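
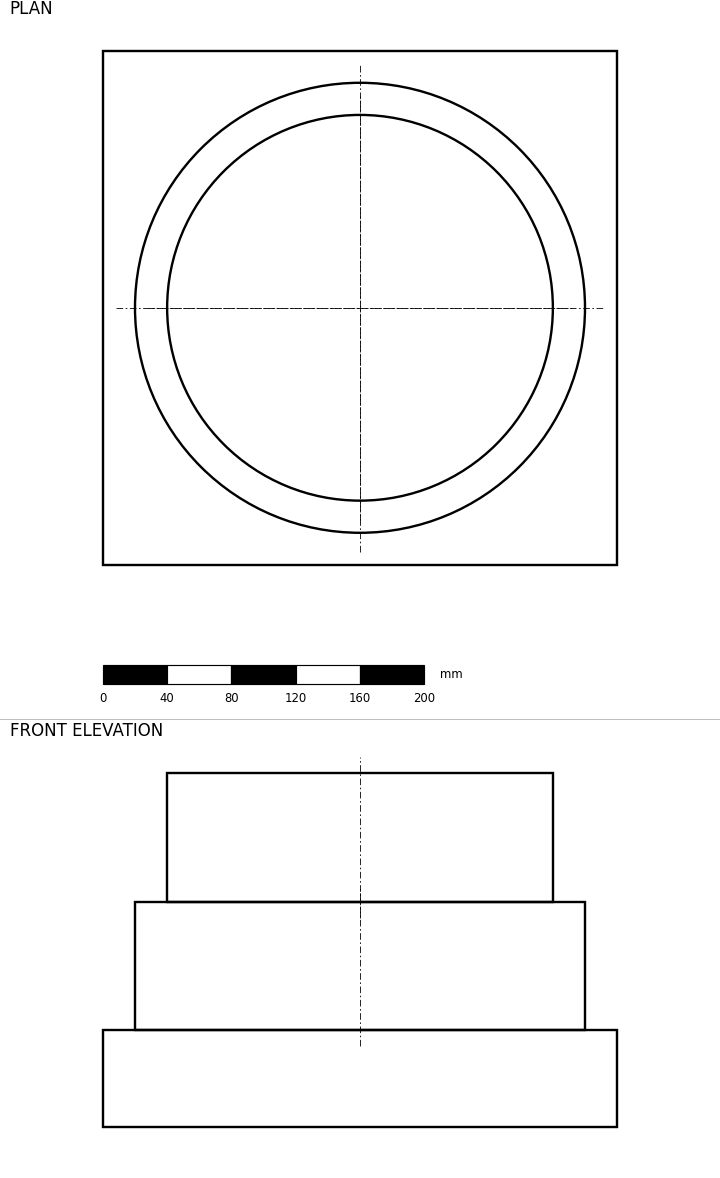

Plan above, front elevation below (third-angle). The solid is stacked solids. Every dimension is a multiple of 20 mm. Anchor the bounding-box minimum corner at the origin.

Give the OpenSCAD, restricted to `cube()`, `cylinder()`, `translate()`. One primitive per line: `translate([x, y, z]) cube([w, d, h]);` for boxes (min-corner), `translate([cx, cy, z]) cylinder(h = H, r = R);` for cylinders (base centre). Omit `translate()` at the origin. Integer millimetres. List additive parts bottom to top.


cube([320, 320, 60]);
translate([160, 160, 60]) cylinder(h = 80, r = 140);
translate([160, 160, 140]) cylinder(h = 80, r = 120);


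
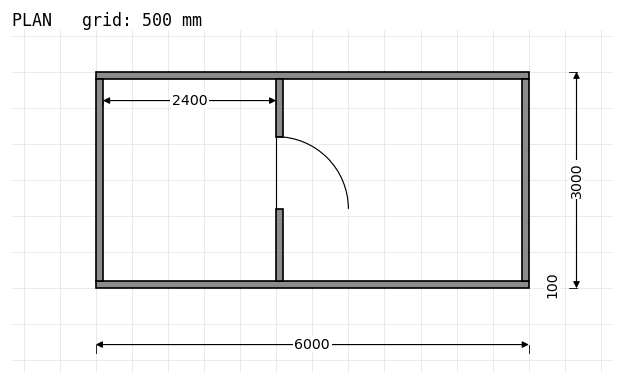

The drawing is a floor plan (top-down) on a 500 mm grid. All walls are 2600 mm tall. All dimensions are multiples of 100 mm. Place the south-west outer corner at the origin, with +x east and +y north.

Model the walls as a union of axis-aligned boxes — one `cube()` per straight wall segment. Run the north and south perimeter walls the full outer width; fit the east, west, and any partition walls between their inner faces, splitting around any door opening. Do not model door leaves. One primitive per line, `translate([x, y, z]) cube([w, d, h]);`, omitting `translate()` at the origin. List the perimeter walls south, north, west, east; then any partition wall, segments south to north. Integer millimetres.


cube([6000, 100, 2600]);
translate([0, 2900, 0]) cube([6000, 100, 2600]);
translate([0, 100, 0]) cube([100, 2800, 2600]);
translate([5900, 100, 0]) cube([100, 2800, 2600]);
translate([2500, 100, 0]) cube([100, 1000, 2600]);
translate([2500, 2100, 0]) cube([100, 800, 2600]);


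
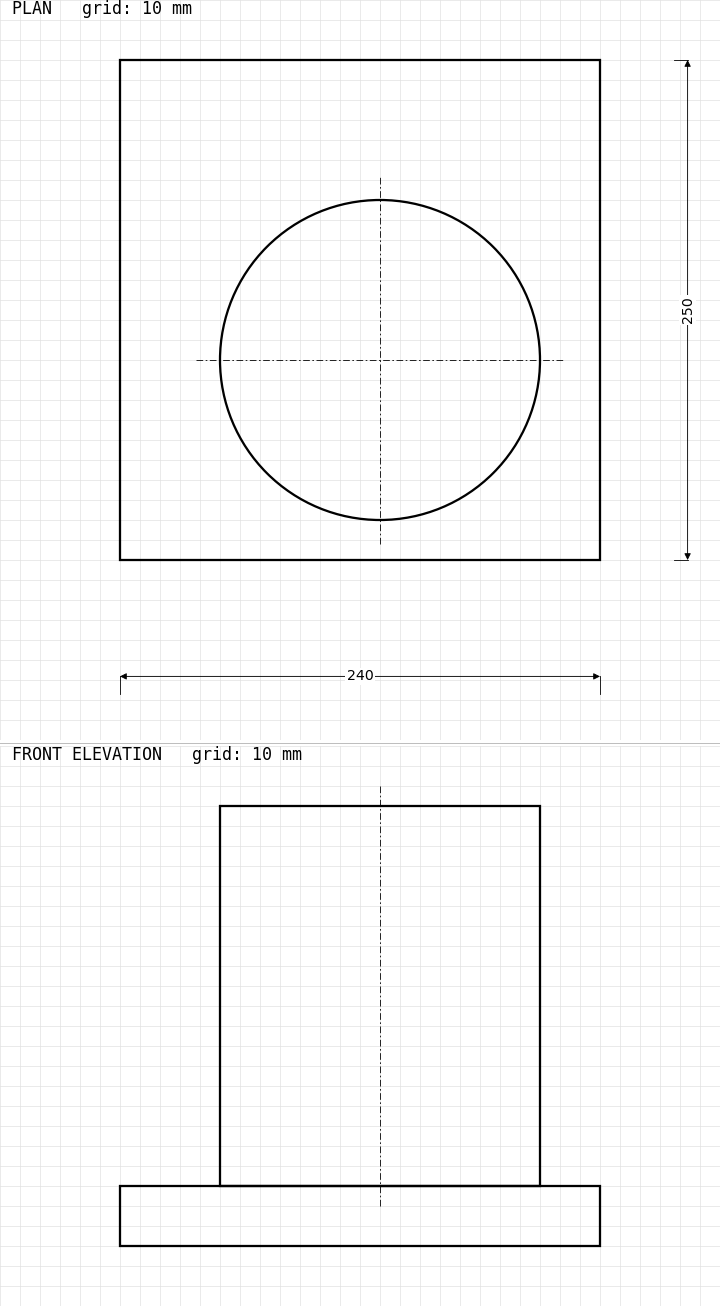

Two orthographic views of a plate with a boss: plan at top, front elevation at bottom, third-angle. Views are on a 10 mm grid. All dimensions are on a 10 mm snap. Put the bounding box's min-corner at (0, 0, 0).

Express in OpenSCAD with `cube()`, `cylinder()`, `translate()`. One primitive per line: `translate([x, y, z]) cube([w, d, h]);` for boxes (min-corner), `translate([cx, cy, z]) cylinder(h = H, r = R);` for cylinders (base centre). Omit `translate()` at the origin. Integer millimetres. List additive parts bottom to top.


cube([240, 250, 30]);
translate([130, 100, 30]) cylinder(h = 190, r = 80);


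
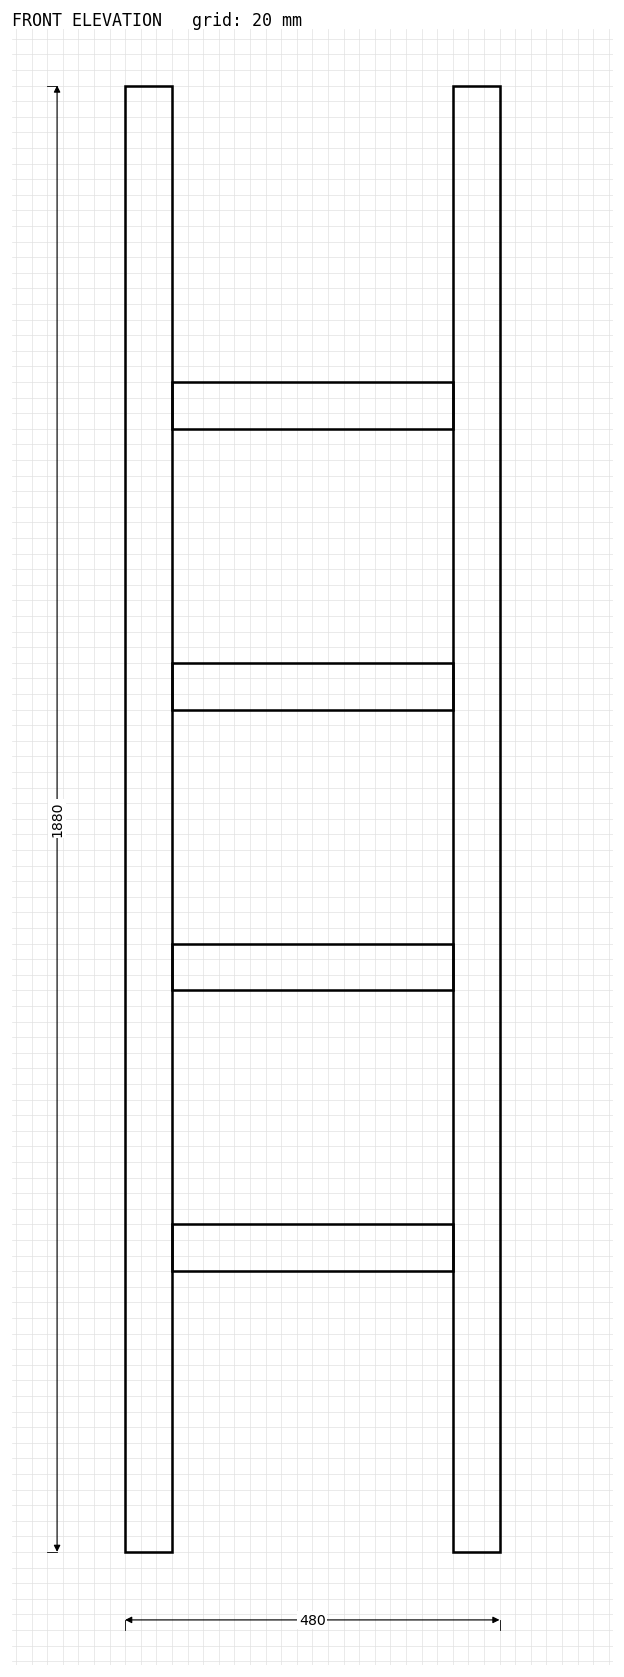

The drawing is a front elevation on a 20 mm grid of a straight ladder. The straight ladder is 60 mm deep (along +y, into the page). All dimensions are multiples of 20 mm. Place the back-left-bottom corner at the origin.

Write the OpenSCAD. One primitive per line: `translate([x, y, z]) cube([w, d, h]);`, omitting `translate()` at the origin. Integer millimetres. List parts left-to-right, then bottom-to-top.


cube([60, 60, 1880]);
translate([60, 0, 360]) cube([360, 60, 60]);
translate([60, 0, 720]) cube([360, 60, 60]);
translate([60, 0, 1080]) cube([360, 60, 60]);
translate([60, 0, 1440]) cube([360, 60, 60]);
translate([420, 0, 0]) cube([60, 60, 1880]);


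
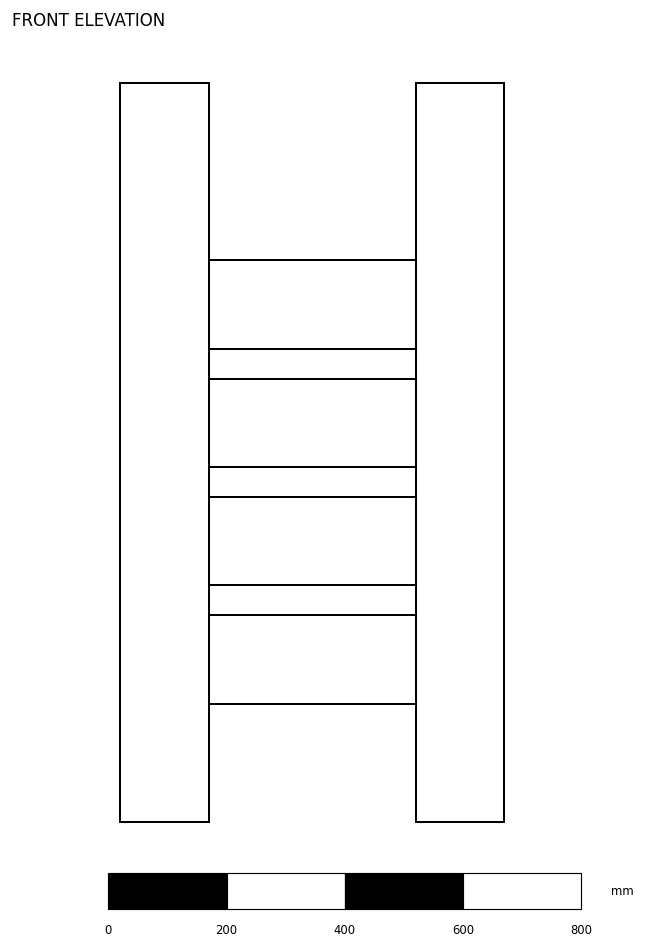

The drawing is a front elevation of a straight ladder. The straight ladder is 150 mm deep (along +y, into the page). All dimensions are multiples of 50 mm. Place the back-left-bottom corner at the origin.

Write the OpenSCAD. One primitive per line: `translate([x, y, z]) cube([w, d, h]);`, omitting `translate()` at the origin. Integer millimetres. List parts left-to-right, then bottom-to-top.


cube([150, 150, 1250]);
translate([150, 0, 200]) cube([350, 150, 150]);
translate([150, 0, 400]) cube([350, 150, 150]);
translate([150, 0, 600]) cube([350, 150, 150]);
translate([150, 0, 800]) cube([350, 150, 150]);
translate([500, 0, 0]) cube([150, 150, 1250]);


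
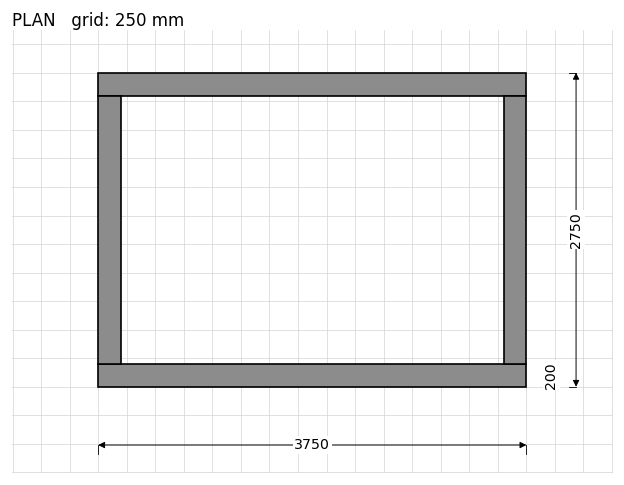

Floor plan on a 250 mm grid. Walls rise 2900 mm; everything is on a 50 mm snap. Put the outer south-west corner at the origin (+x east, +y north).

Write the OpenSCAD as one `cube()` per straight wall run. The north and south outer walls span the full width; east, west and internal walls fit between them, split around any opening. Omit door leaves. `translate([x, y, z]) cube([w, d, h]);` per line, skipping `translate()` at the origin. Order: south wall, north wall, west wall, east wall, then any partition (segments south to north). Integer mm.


cube([3750, 200, 2900]);
translate([0, 2550, 0]) cube([3750, 200, 2900]);
translate([0, 200, 0]) cube([200, 2350, 2900]);
translate([3550, 200, 0]) cube([200, 2350, 2900]);


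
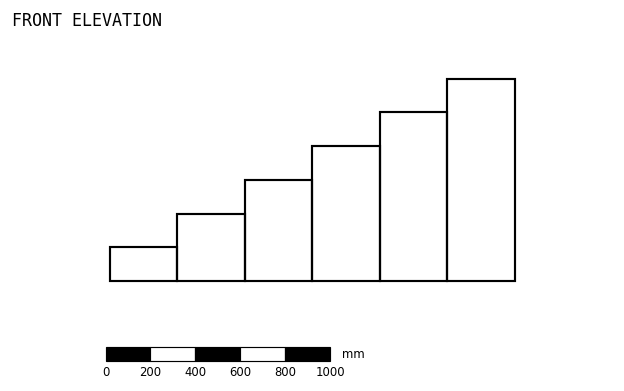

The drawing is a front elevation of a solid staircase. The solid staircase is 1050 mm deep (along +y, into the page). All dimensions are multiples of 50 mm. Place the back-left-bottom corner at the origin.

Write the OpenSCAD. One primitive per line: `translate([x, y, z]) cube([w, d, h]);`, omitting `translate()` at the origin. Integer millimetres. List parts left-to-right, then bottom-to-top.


cube([300, 1050, 150]);
translate([300, 0, 0]) cube([300, 1050, 300]);
translate([600, 0, 0]) cube([300, 1050, 450]);
translate([900, 0, 0]) cube([300, 1050, 600]);
translate([1200, 0, 0]) cube([300, 1050, 750]);
translate([1500, 0, 0]) cube([300, 1050, 900]);


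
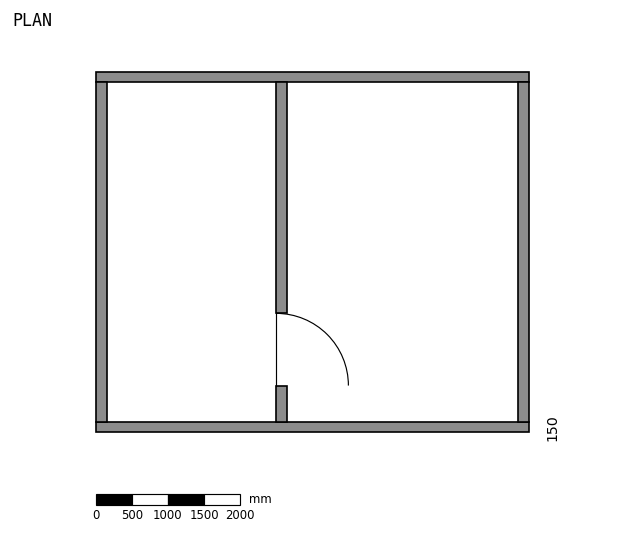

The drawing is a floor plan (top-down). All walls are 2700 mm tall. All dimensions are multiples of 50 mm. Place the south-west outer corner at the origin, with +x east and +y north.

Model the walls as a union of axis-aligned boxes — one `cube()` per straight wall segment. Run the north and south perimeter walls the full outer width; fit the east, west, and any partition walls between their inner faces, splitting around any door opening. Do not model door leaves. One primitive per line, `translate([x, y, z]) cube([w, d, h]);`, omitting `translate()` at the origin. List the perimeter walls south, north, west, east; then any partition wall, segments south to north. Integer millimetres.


cube([6000, 150, 2700]);
translate([0, 4850, 0]) cube([6000, 150, 2700]);
translate([0, 150, 0]) cube([150, 4700, 2700]);
translate([5850, 150, 0]) cube([150, 4700, 2700]);
translate([2500, 150, 0]) cube([150, 500, 2700]);
translate([2500, 1650, 0]) cube([150, 3200, 2700]);


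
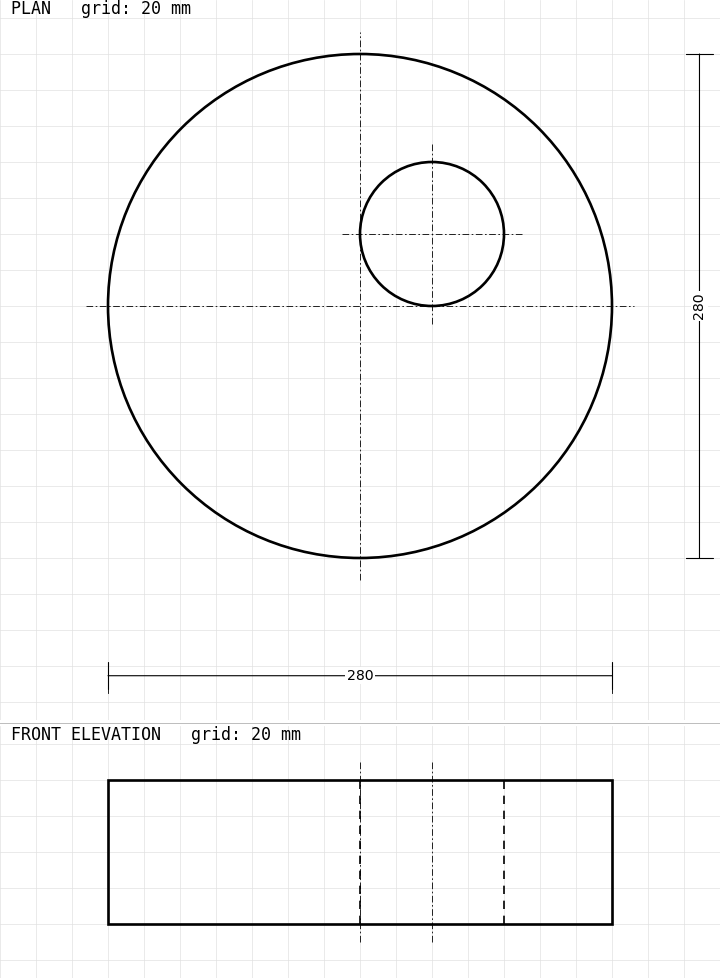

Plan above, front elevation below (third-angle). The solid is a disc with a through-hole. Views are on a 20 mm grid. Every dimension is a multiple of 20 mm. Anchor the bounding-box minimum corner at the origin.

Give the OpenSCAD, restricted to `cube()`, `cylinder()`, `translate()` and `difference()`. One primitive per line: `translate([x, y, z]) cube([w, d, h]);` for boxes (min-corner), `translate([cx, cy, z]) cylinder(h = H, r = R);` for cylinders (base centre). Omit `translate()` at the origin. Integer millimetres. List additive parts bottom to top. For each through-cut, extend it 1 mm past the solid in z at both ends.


difference() {
  translate([140, 140, 0]) cylinder(h = 80, r = 140);
  translate([180, 180, -1]) cylinder(h = 82, r = 40);
}


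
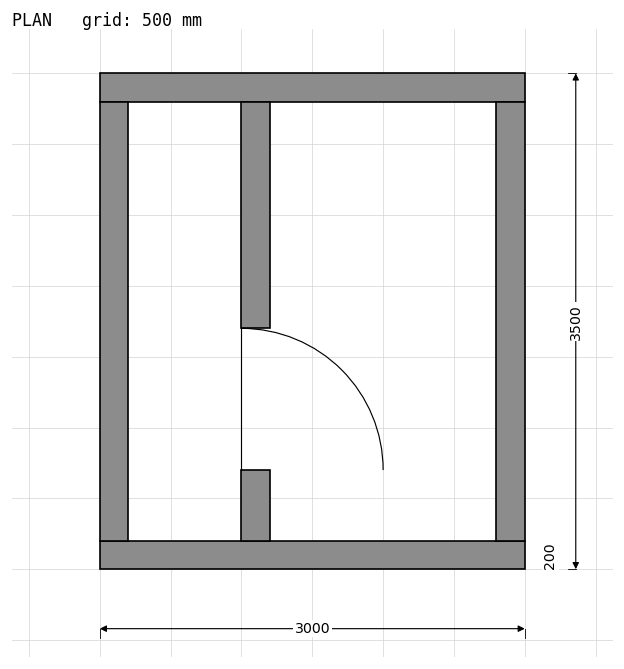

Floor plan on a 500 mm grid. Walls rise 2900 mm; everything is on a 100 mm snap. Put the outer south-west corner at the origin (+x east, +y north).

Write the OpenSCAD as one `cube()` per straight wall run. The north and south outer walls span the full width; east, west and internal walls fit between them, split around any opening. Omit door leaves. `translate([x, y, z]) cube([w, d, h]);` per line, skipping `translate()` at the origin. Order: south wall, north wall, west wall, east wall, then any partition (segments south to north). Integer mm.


cube([3000, 200, 2900]);
translate([0, 3300, 0]) cube([3000, 200, 2900]);
translate([0, 200, 0]) cube([200, 3100, 2900]);
translate([2800, 200, 0]) cube([200, 3100, 2900]);
translate([1000, 200, 0]) cube([200, 500, 2900]);
translate([1000, 1700, 0]) cube([200, 1600, 2900]);


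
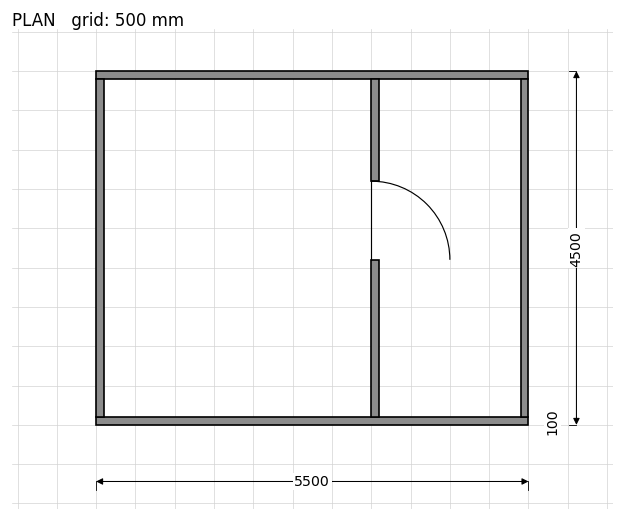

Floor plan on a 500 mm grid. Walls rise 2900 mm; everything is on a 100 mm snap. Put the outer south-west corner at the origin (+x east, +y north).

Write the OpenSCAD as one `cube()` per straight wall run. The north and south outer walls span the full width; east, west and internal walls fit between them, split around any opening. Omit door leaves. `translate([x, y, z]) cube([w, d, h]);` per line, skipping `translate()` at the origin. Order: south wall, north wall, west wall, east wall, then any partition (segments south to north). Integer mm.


cube([5500, 100, 2900]);
translate([0, 4400, 0]) cube([5500, 100, 2900]);
translate([0, 100, 0]) cube([100, 4300, 2900]);
translate([5400, 100, 0]) cube([100, 4300, 2900]);
translate([3500, 100, 0]) cube([100, 2000, 2900]);
translate([3500, 3100, 0]) cube([100, 1300, 2900]);


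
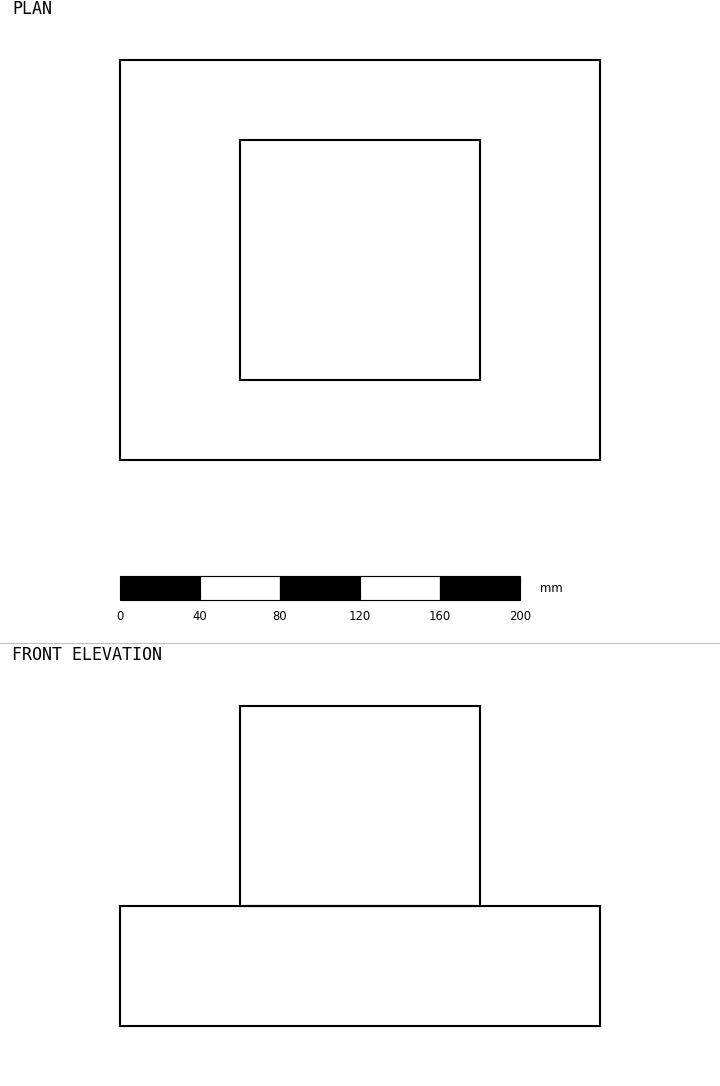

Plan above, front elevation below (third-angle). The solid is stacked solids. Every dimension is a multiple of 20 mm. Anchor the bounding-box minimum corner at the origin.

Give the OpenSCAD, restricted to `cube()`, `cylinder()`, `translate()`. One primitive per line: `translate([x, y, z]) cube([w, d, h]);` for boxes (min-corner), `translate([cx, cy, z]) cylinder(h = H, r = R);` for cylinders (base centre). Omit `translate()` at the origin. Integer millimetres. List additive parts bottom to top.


cube([240, 200, 60]);
translate([60, 40, 60]) cube([120, 120, 100]);


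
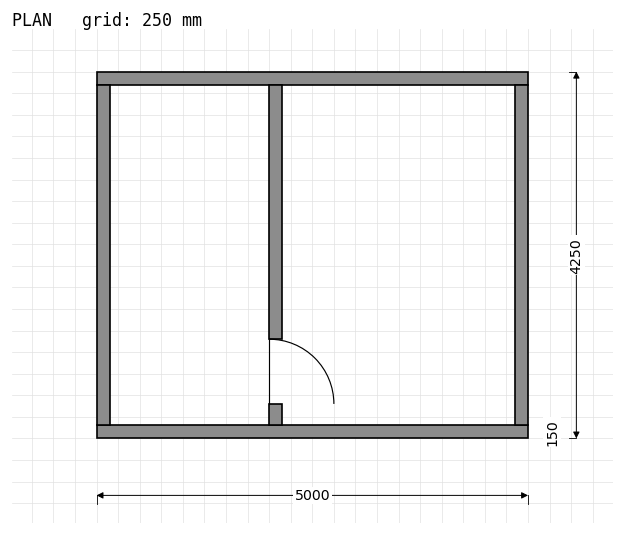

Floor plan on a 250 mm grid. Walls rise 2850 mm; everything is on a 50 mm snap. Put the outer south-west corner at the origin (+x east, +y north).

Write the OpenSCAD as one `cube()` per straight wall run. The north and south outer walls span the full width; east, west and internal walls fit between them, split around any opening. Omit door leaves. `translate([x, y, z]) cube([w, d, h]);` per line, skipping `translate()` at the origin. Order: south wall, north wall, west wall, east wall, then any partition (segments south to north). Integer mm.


cube([5000, 150, 2850]);
translate([0, 4100, 0]) cube([5000, 150, 2850]);
translate([0, 150, 0]) cube([150, 3950, 2850]);
translate([4850, 150, 0]) cube([150, 3950, 2850]);
translate([2000, 150, 0]) cube([150, 250, 2850]);
translate([2000, 1150, 0]) cube([150, 2950, 2850]);


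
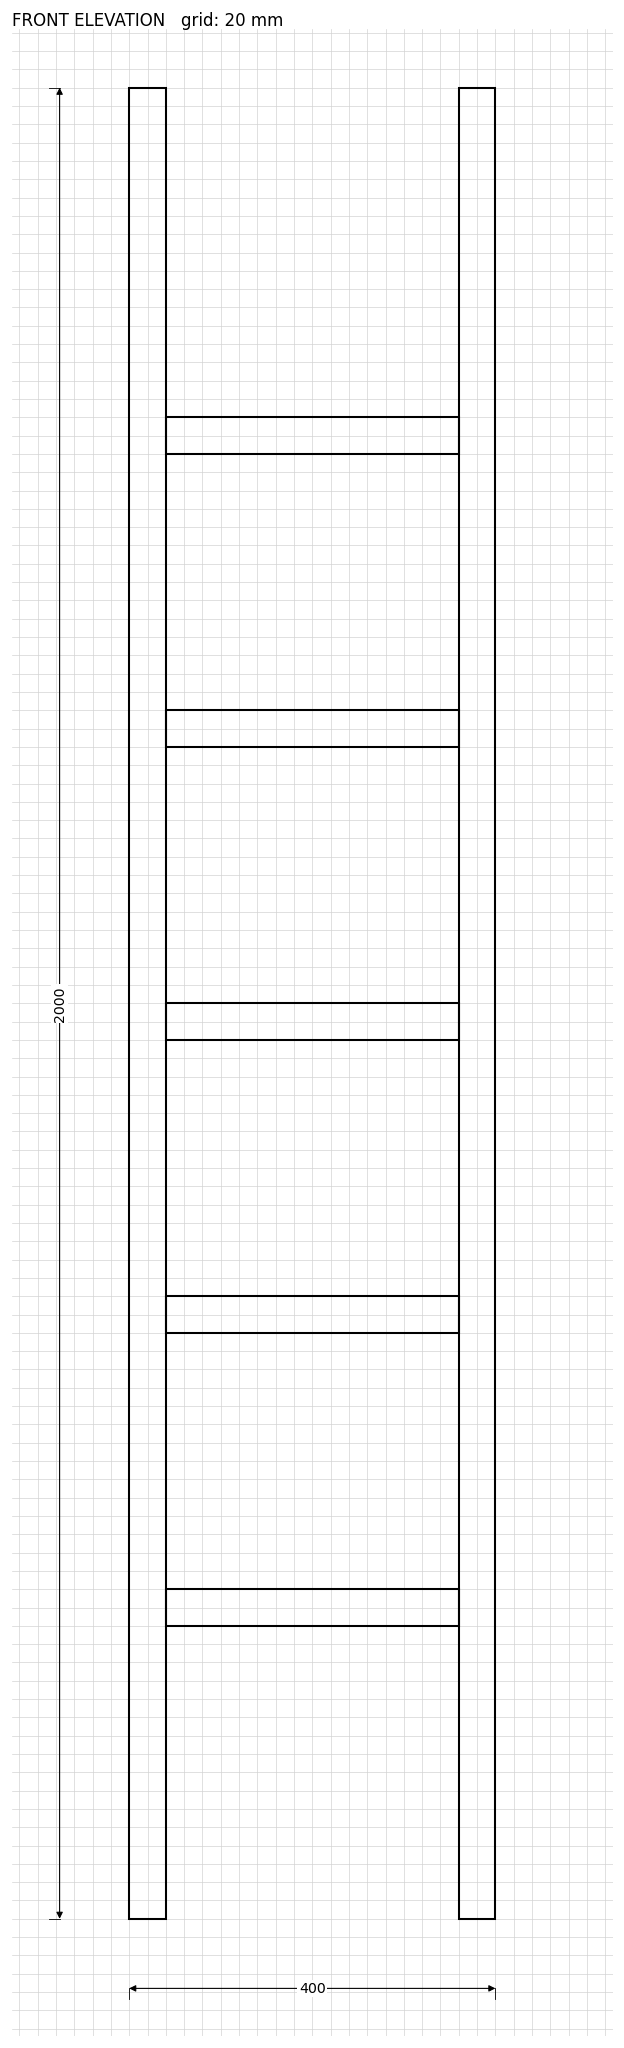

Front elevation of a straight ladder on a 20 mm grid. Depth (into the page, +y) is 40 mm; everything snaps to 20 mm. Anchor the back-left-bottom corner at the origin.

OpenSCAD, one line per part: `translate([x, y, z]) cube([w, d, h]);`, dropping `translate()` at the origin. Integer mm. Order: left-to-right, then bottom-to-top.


cube([40, 40, 2000]);
translate([40, 0, 320]) cube([320, 40, 40]);
translate([40, 0, 640]) cube([320, 40, 40]);
translate([40, 0, 960]) cube([320, 40, 40]);
translate([40, 0, 1280]) cube([320, 40, 40]);
translate([40, 0, 1600]) cube([320, 40, 40]);
translate([360, 0, 0]) cube([40, 40, 2000]);


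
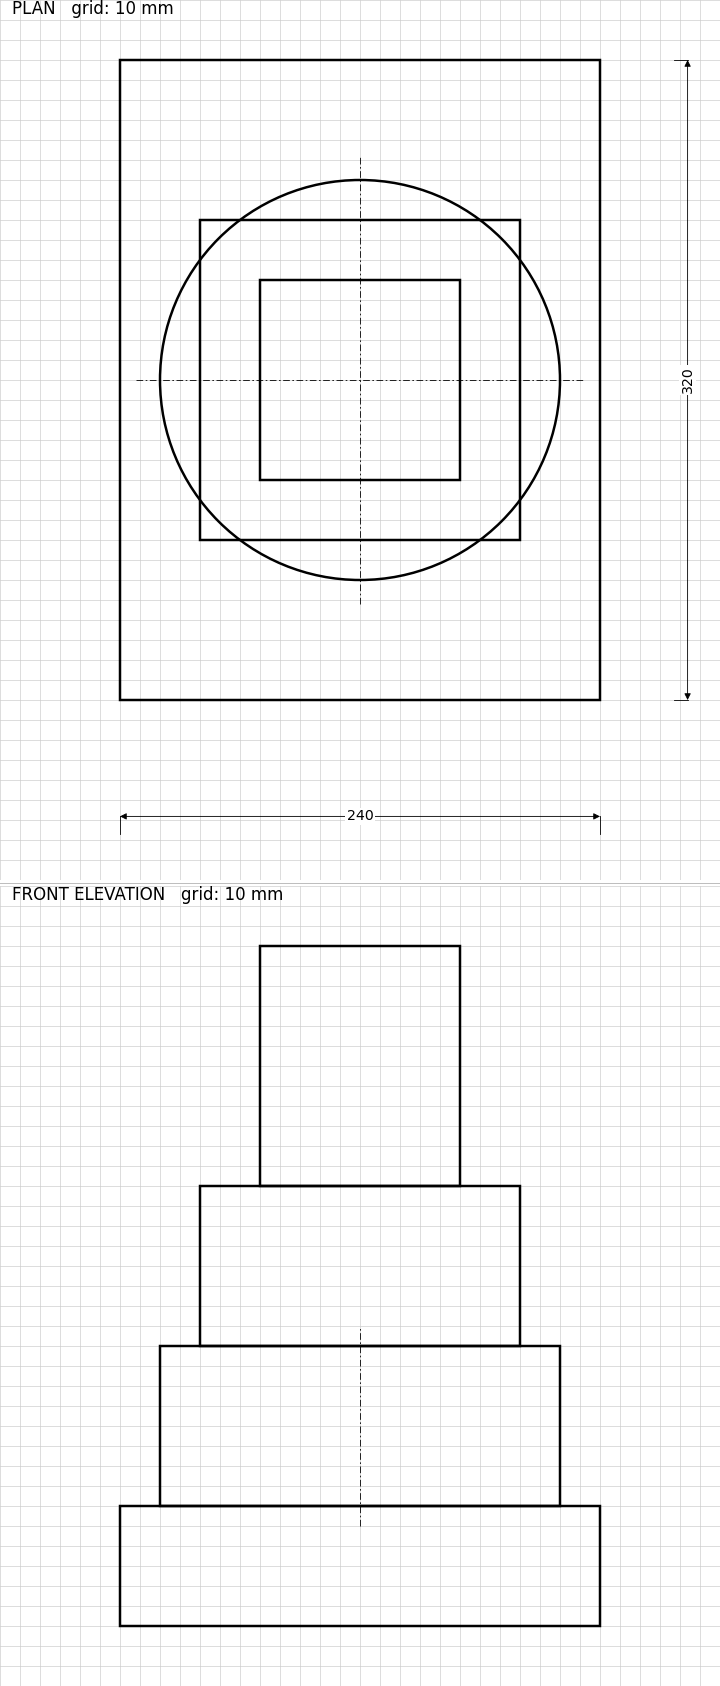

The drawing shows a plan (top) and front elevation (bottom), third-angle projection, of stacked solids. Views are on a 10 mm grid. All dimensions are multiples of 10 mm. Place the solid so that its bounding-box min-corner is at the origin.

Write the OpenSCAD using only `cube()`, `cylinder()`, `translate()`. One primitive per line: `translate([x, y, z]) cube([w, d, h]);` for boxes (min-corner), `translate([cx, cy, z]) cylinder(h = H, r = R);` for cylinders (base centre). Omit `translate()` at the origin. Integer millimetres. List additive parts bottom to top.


cube([240, 320, 60]);
translate([120, 160, 60]) cylinder(h = 80, r = 100);
translate([40, 80, 140]) cube([160, 160, 80]);
translate([70, 110, 220]) cube([100, 100, 120]);


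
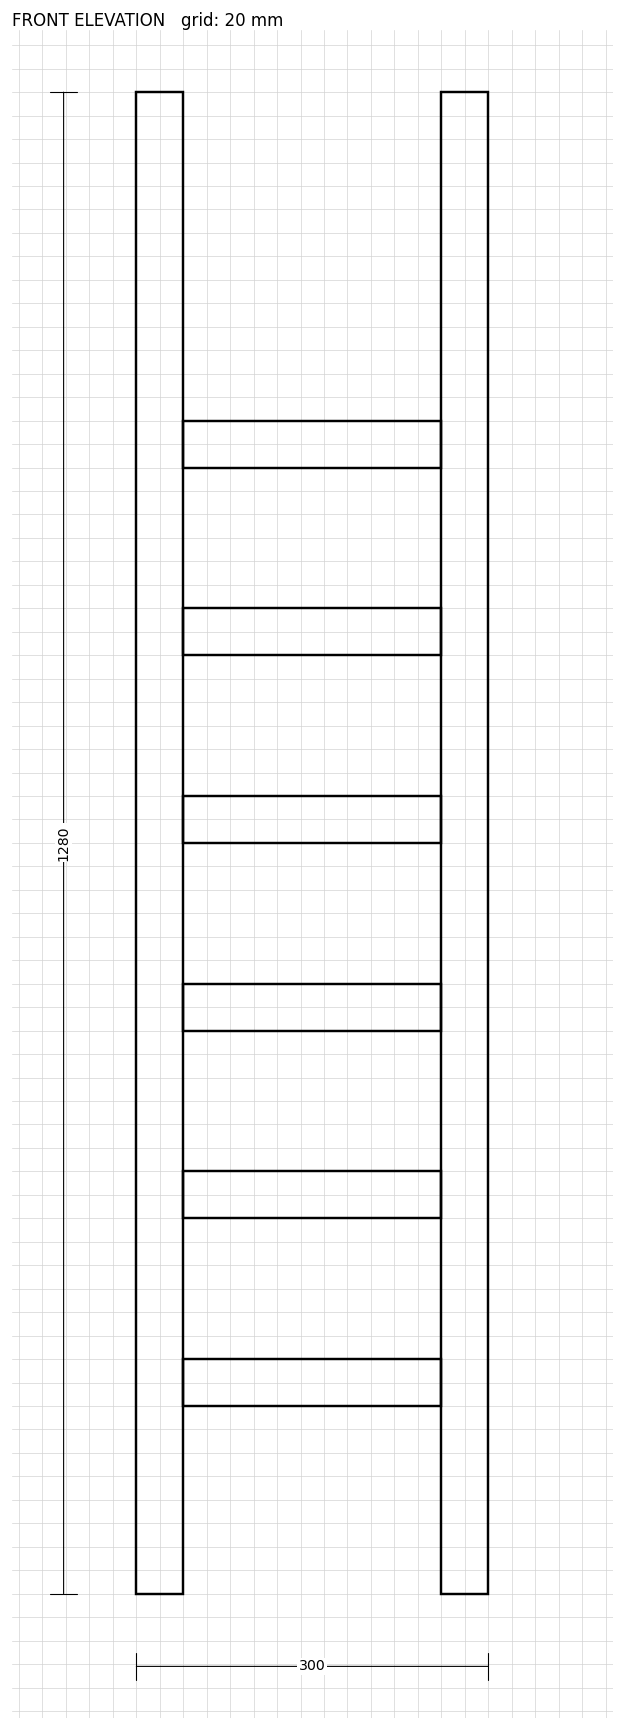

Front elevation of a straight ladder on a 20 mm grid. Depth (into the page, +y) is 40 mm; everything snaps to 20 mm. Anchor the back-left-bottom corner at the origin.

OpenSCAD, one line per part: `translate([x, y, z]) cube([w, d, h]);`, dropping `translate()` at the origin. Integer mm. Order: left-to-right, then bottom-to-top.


cube([40, 40, 1280]);
translate([40, 0, 160]) cube([220, 40, 40]);
translate([40, 0, 320]) cube([220, 40, 40]);
translate([40, 0, 480]) cube([220, 40, 40]);
translate([40, 0, 640]) cube([220, 40, 40]);
translate([40, 0, 800]) cube([220, 40, 40]);
translate([40, 0, 960]) cube([220, 40, 40]);
translate([260, 0, 0]) cube([40, 40, 1280]);


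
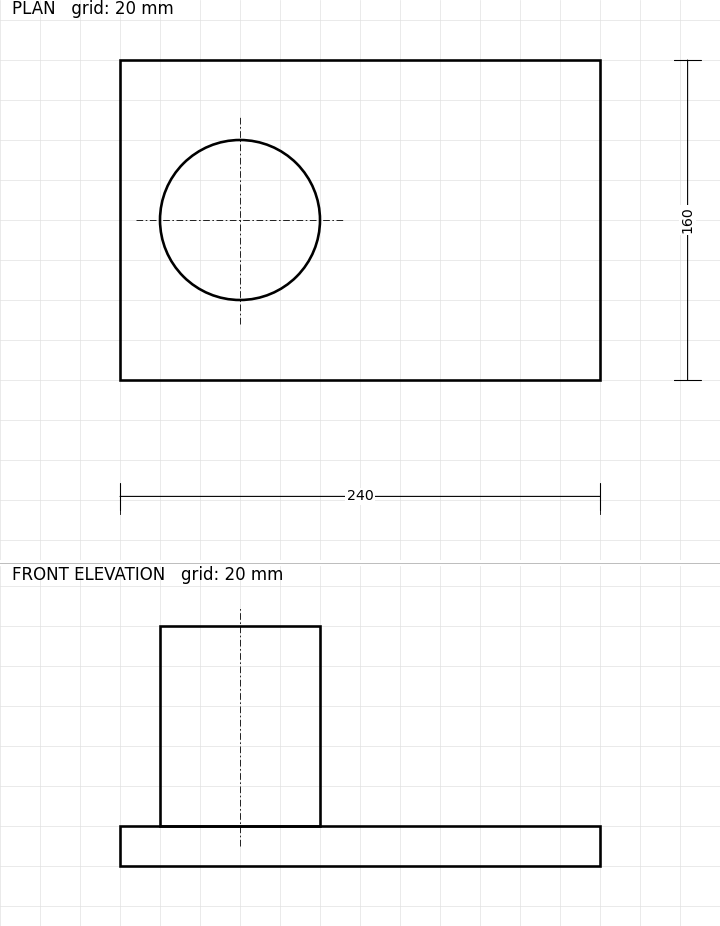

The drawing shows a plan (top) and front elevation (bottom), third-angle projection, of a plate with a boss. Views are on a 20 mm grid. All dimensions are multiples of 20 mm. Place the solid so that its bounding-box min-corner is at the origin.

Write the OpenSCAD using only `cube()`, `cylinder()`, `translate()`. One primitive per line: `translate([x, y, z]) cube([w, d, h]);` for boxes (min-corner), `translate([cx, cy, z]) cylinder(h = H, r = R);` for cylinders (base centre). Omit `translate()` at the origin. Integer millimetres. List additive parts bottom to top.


cube([240, 160, 20]);
translate([60, 80, 20]) cylinder(h = 100, r = 40);


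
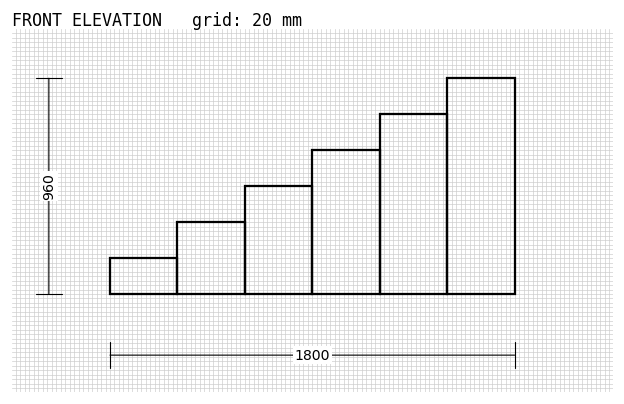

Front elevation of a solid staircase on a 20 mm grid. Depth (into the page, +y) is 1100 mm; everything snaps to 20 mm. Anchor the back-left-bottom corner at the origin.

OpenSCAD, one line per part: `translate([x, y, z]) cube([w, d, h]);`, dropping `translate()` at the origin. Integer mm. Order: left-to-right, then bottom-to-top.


cube([300, 1100, 160]);
translate([300, 0, 0]) cube([300, 1100, 320]);
translate([600, 0, 0]) cube([300, 1100, 480]);
translate([900, 0, 0]) cube([300, 1100, 640]);
translate([1200, 0, 0]) cube([300, 1100, 800]);
translate([1500, 0, 0]) cube([300, 1100, 960]);


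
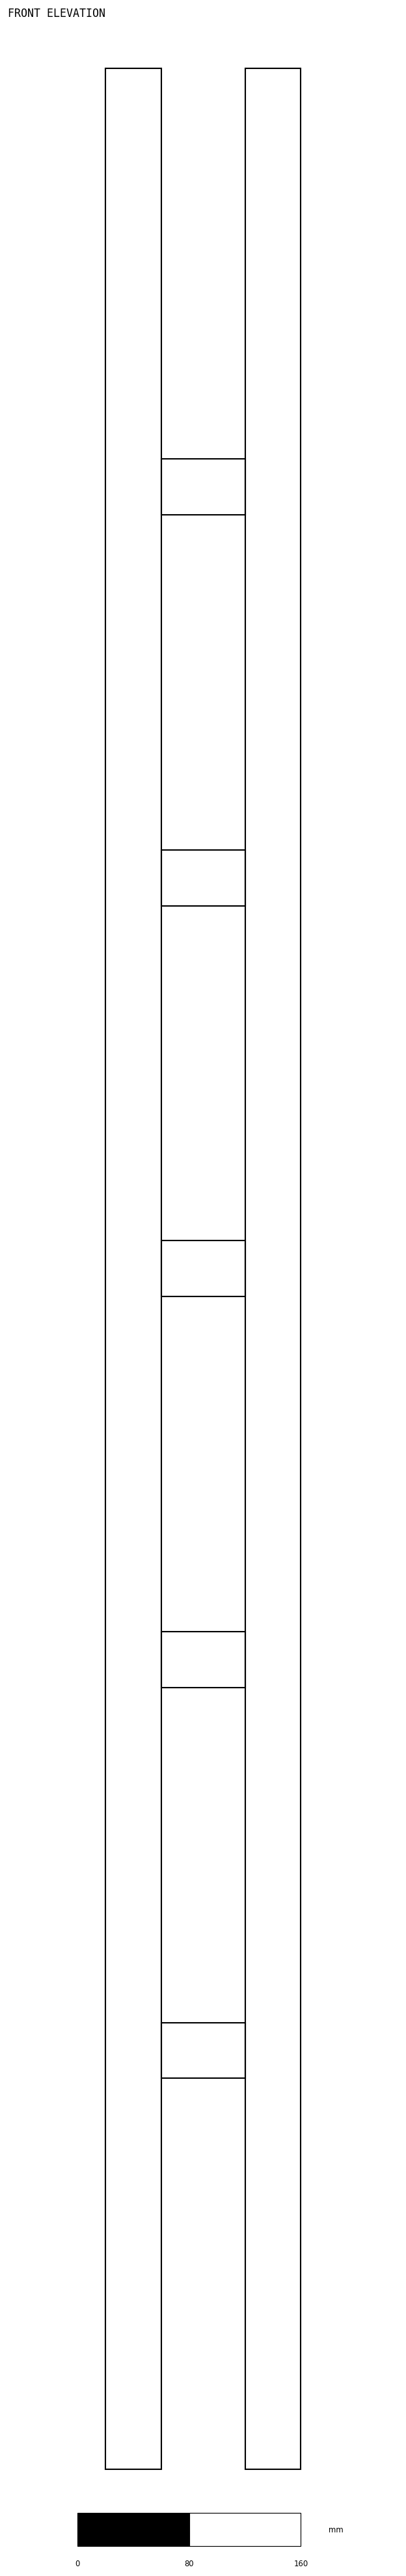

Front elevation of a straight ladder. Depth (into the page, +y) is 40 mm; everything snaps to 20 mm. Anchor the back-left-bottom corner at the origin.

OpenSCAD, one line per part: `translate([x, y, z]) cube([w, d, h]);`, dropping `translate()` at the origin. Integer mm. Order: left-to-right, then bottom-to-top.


cube([40, 40, 1720]);
translate([40, 0, 280]) cube([60, 40, 40]);
translate([40, 0, 560]) cube([60, 40, 40]);
translate([40, 0, 840]) cube([60, 40, 40]);
translate([40, 0, 1120]) cube([60, 40, 40]);
translate([40, 0, 1400]) cube([60, 40, 40]);
translate([100, 0, 0]) cube([40, 40, 1720]);


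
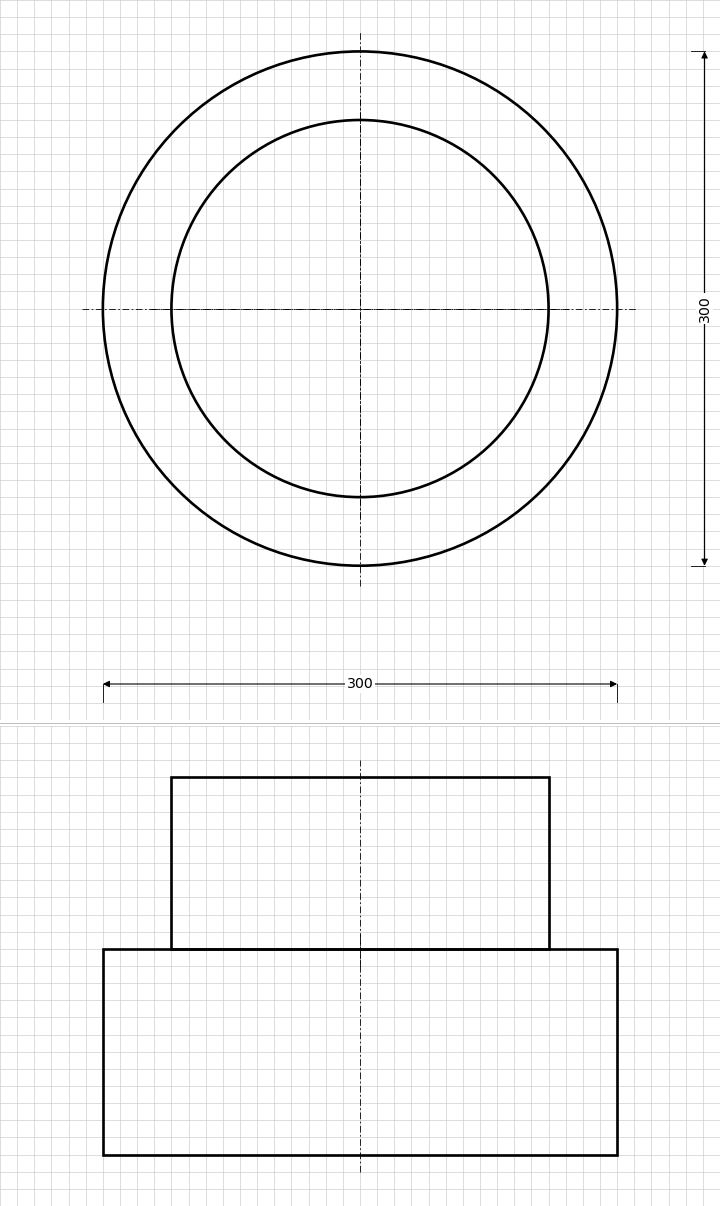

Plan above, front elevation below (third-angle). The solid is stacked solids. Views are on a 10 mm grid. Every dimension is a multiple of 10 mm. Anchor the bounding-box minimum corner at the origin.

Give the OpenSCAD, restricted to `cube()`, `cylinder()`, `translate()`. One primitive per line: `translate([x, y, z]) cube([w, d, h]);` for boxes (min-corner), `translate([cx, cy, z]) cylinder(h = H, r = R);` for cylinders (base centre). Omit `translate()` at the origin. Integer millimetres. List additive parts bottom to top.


translate([150, 150, 0]) cylinder(h = 120, r = 150);
translate([150, 150, 120]) cylinder(h = 100, r = 110);


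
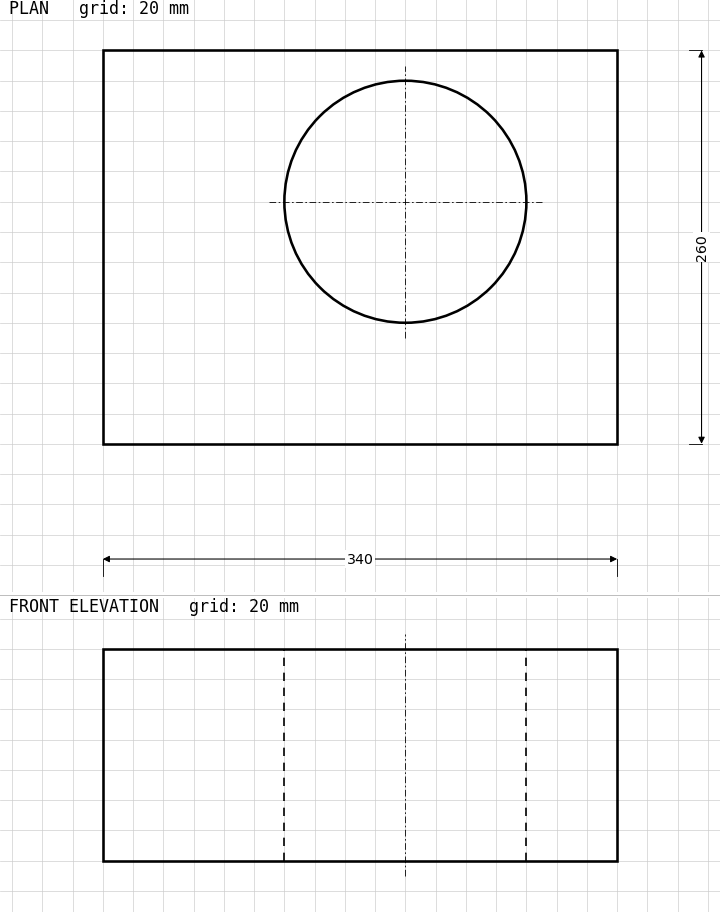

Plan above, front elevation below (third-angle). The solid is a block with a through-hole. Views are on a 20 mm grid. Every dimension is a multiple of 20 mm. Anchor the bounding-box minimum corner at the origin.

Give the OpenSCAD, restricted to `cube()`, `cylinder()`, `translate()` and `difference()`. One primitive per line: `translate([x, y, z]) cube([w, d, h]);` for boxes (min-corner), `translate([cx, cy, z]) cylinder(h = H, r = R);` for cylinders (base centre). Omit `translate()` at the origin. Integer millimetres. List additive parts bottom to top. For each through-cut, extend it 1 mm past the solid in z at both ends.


difference() {
  cube([340, 260, 140]);
  translate([200, 160, -1]) cylinder(h = 142, r = 80);
}


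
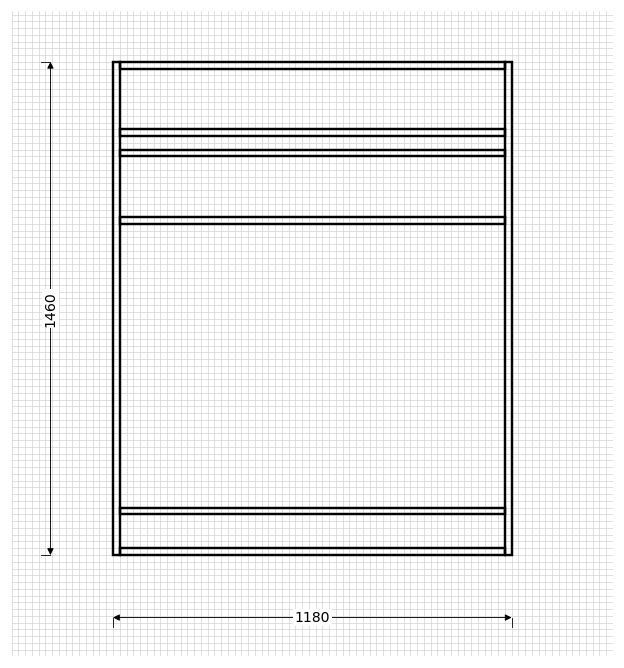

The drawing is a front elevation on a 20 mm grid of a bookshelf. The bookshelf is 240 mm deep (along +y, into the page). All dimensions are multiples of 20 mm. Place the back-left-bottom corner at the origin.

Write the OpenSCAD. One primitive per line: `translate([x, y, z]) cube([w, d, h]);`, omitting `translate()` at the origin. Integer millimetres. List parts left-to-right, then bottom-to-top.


cube([20, 240, 1460]);
translate([20, 0, 0]) cube([1140, 240, 20]);
translate([20, 0, 120]) cube([1140, 240, 20]);
translate([20, 0, 980]) cube([1140, 240, 20]);
translate([20, 0, 1180]) cube([1140, 240, 20]);
translate([20, 0, 1240]) cube([1140, 240, 20]);
translate([20, 0, 1440]) cube([1140, 240, 20]);
translate([1160, 0, 0]) cube([20, 240, 1460]);


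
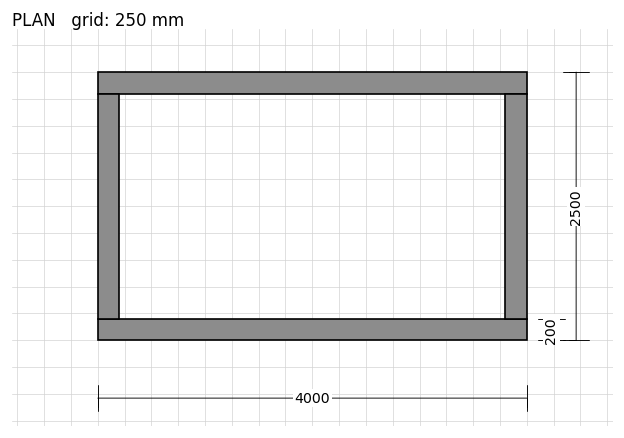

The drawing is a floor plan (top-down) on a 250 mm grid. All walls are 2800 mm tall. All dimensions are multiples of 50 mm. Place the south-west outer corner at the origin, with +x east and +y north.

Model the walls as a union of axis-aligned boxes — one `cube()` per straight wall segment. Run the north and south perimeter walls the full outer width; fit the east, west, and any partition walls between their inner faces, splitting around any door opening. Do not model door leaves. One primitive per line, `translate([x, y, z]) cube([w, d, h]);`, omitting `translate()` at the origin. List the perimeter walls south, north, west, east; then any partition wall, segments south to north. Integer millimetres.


cube([4000, 200, 2800]);
translate([0, 2300, 0]) cube([4000, 200, 2800]);
translate([0, 200, 0]) cube([200, 2100, 2800]);
translate([3800, 200, 0]) cube([200, 2100, 2800]);


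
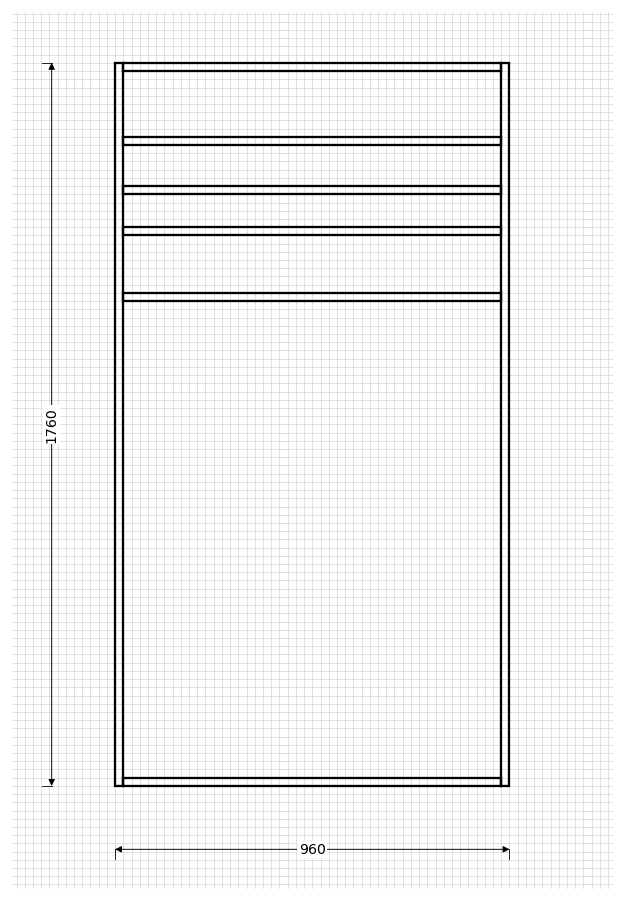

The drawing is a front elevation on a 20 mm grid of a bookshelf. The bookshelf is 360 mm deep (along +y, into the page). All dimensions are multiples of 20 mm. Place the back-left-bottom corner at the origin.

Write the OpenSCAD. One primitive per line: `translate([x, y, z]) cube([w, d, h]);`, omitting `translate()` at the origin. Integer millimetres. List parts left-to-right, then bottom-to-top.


cube([20, 360, 1760]);
translate([20, 0, 0]) cube([920, 360, 20]);
translate([20, 0, 1180]) cube([920, 360, 20]);
translate([20, 0, 1340]) cube([920, 360, 20]);
translate([20, 0, 1440]) cube([920, 360, 20]);
translate([20, 0, 1560]) cube([920, 360, 20]);
translate([20, 0, 1740]) cube([920, 360, 20]);
translate([940, 0, 0]) cube([20, 360, 1760]);


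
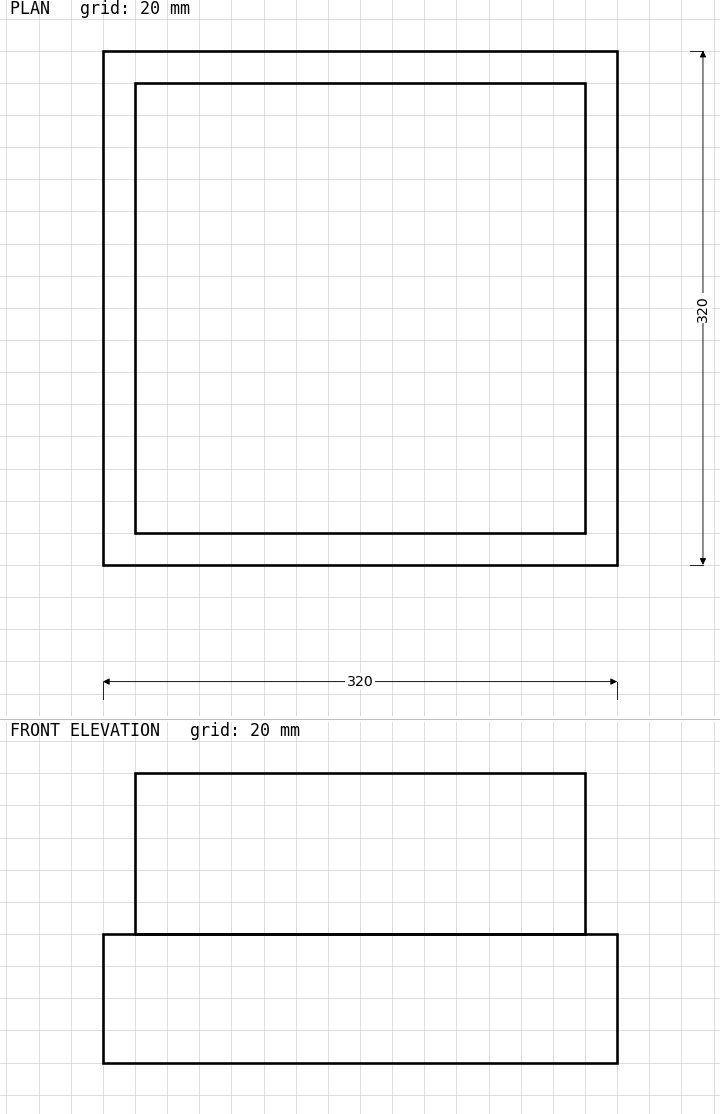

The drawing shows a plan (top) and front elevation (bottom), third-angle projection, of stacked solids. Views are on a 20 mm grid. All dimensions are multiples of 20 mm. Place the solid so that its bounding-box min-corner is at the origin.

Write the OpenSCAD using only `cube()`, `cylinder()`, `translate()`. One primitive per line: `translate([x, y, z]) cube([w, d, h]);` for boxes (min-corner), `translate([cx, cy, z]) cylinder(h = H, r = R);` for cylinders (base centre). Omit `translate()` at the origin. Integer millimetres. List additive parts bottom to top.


cube([320, 320, 80]);
translate([20, 20, 80]) cube([280, 280, 100]);


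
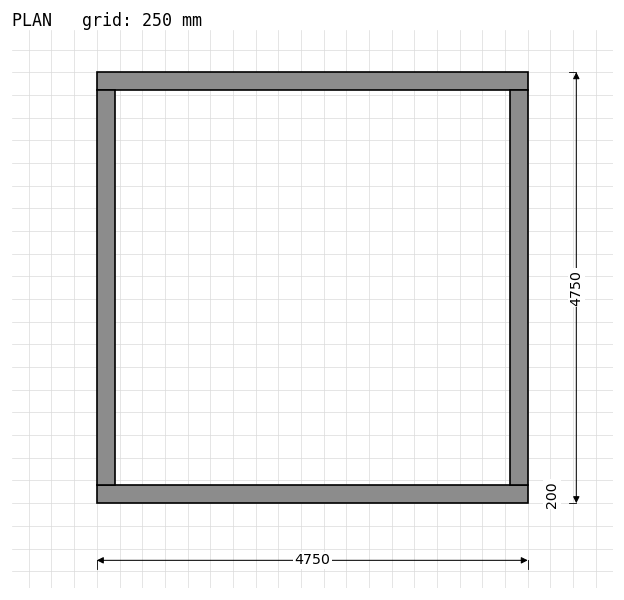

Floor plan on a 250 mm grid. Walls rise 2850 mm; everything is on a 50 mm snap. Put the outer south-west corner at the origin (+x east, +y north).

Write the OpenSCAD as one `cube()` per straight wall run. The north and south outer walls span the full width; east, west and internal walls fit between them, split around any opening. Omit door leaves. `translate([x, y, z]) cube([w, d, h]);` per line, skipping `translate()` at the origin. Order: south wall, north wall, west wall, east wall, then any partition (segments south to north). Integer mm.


cube([4750, 200, 2850]);
translate([0, 4550, 0]) cube([4750, 200, 2850]);
translate([0, 200, 0]) cube([200, 4350, 2850]);
translate([4550, 200, 0]) cube([200, 4350, 2850]);


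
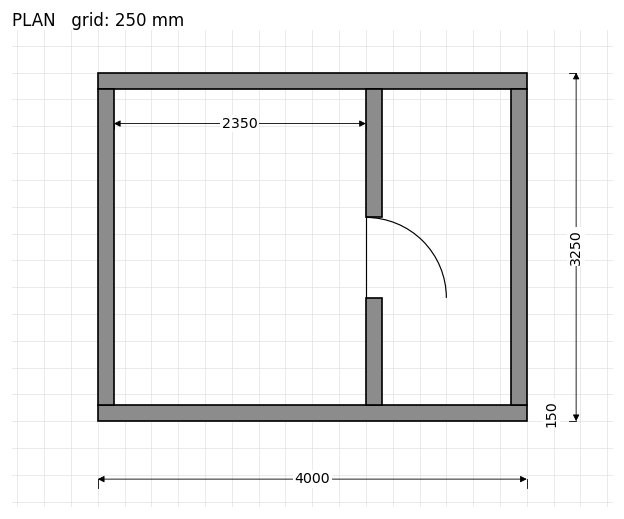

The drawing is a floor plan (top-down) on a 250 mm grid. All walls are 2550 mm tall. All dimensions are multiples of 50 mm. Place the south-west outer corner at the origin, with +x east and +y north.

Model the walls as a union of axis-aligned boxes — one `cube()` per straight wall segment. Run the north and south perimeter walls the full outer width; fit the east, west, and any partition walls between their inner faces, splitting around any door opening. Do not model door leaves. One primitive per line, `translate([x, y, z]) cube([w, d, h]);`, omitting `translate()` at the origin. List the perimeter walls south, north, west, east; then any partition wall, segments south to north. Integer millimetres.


cube([4000, 150, 2550]);
translate([0, 3100, 0]) cube([4000, 150, 2550]);
translate([0, 150, 0]) cube([150, 2950, 2550]);
translate([3850, 150, 0]) cube([150, 2950, 2550]);
translate([2500, 150, 0]) cube([150, 1000, 2550]);
translate([2500, 1900, 0]) cube([150, 1200, 2550]);


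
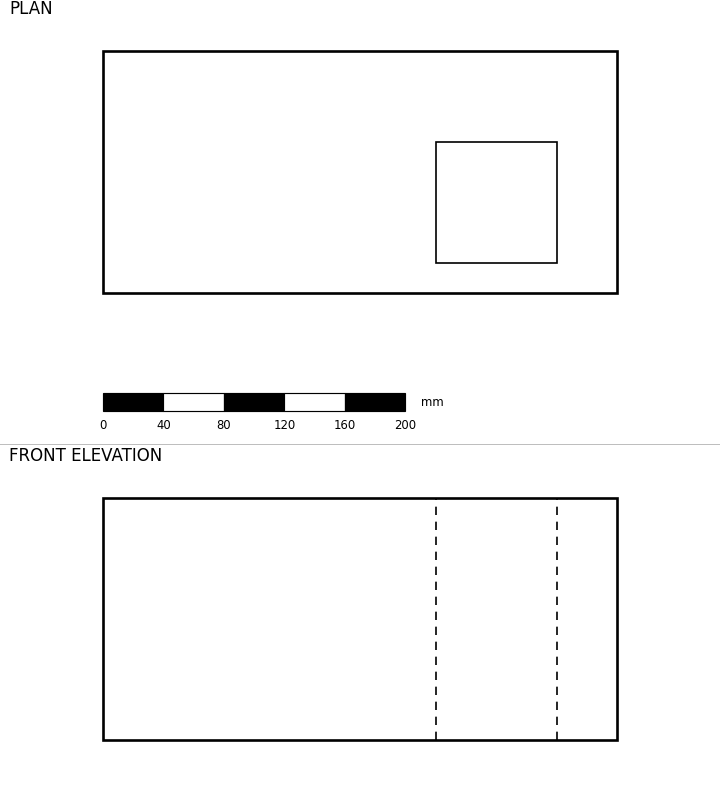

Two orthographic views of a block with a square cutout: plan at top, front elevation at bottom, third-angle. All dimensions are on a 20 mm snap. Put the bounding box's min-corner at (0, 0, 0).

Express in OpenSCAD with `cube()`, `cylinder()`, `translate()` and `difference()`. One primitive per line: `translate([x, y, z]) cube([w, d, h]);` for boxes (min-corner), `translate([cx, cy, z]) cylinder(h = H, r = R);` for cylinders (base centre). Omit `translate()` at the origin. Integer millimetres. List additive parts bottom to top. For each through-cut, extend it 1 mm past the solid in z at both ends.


difference() {
  cube([340, 160, 160]);
  translate([220, 20, -1]) cube([80, 80, 162]);
}


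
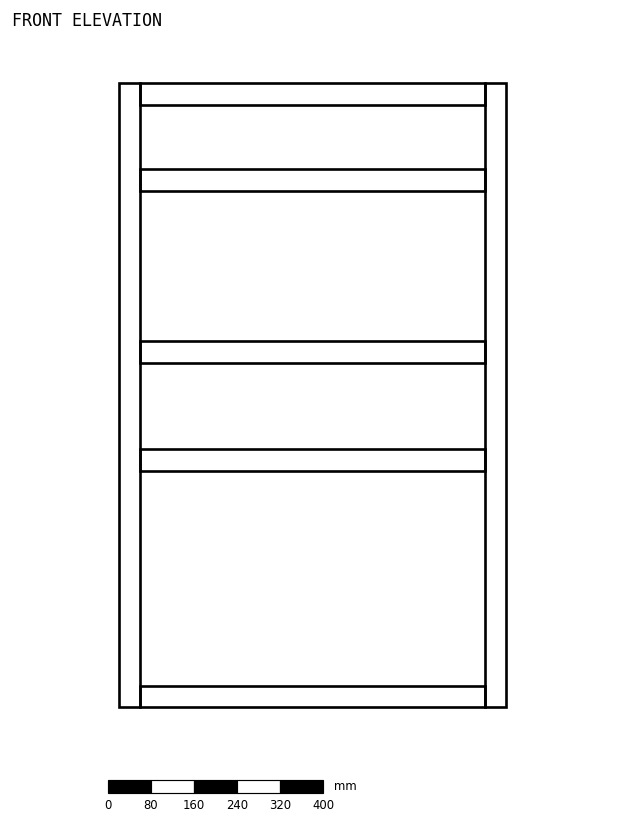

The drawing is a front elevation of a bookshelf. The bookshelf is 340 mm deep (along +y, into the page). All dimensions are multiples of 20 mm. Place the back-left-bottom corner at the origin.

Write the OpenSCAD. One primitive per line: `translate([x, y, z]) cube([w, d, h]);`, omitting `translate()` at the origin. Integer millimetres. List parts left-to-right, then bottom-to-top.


cube([40, 340, 1160]);
translate([40, 0, 0]) cube([640, 340, 40]);
translate([40, 0, 440]) cube([640, 340, 40]);
translate([40, 0, 640]) cube([640, 340, 40]);
translate([40, 0, 960]) cube([640, 340, 40]);
translate([40, 0, 1120]) cube([640, 340, 40]);
translate([680, 0, 0]) cube([40, 340, 1160]);


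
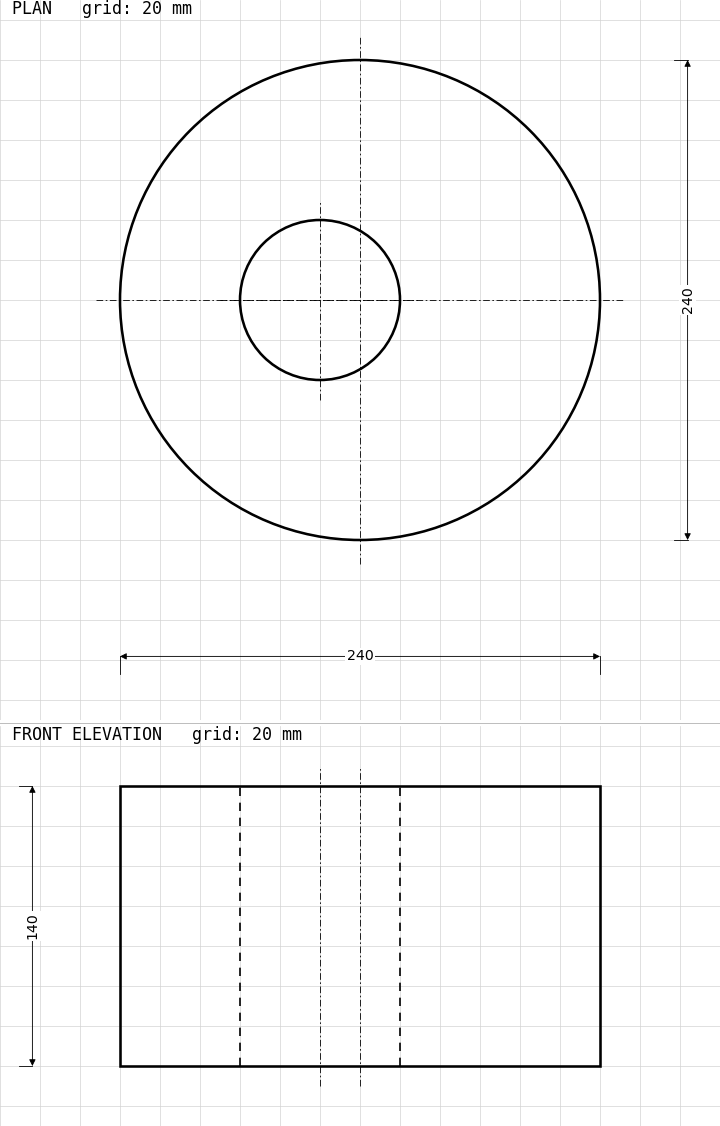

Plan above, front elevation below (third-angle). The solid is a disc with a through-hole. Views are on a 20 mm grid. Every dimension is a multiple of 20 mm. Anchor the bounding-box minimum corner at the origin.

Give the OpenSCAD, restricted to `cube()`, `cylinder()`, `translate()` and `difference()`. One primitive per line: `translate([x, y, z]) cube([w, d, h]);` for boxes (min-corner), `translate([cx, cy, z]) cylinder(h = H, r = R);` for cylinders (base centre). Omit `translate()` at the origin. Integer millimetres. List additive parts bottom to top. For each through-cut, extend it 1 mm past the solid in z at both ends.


difference() {
  translate([120, 120, 0]) cylinder(h = 140, r = 120);
  translate([100, 120, -1]) cylinder(h = 142, r = 40);
}


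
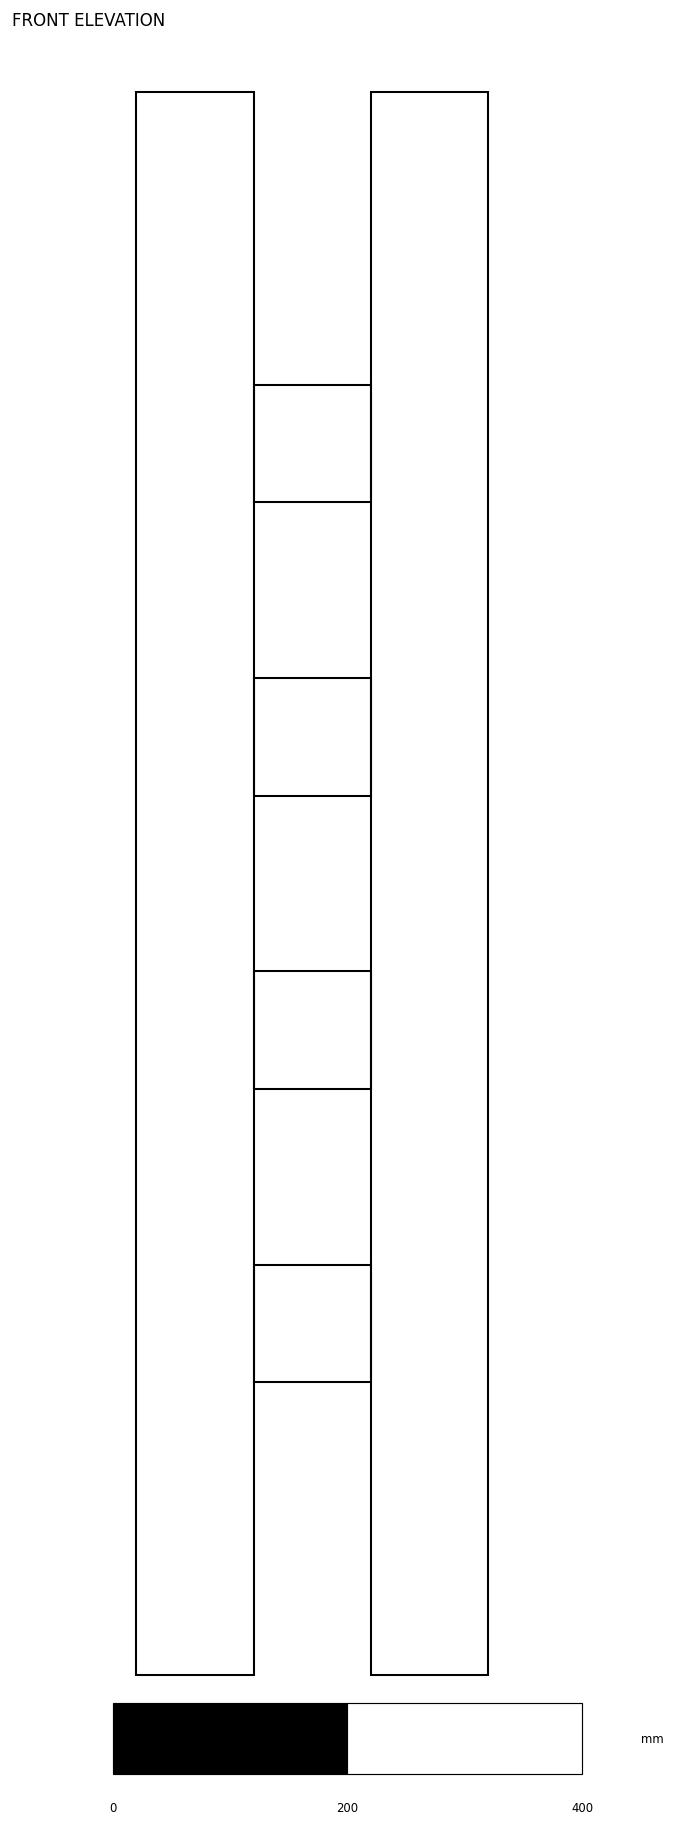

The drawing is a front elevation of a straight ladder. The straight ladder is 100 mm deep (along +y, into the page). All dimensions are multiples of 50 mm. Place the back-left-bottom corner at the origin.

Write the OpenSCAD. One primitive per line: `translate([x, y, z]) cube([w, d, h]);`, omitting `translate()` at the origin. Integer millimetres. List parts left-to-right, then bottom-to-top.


cube([100, 100, 1350]);
translate([100, 0, 250]) cube([100, 100, 100]);
translate([100, 0, 500]) cube([100, 100, 100]);
translate([100, 0, 750]) cube([100, 100, 100]);
translate([100, 0, 1000]) cube([100, 100, 100]);
translate([200, 0, 0]) cube([100, 100, 1350]);


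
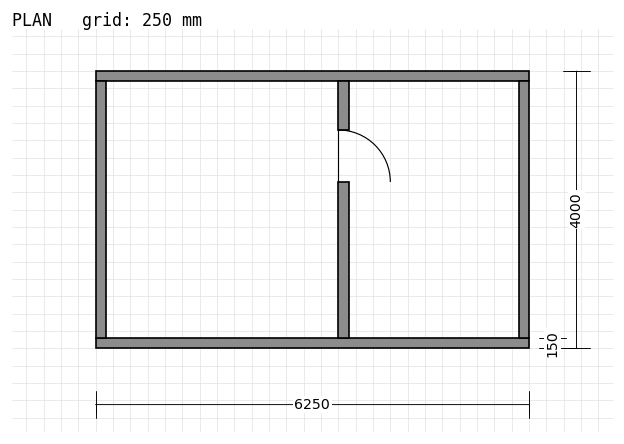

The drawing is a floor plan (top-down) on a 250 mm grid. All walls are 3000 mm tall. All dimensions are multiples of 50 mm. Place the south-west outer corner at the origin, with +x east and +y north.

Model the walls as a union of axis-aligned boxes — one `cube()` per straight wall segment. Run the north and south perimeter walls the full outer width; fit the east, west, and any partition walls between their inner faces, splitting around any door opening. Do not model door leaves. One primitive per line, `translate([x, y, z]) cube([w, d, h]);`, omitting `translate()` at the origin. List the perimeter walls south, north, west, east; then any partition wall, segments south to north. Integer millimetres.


cube([6250, 150, 3000]);
translate([0, 3850, 0]) cube([6250, 150, 3000]);
translate([0, 150, 0]) cube([150, 3700, 3000]);
translate([6100, 150, 0]) cube([150, 3700, 3000]);
translate([3500, 150, 0]) cube([150, 2250, 3000]);
translate([3500, 3150, 0]) cube([150, 700, 3000]);


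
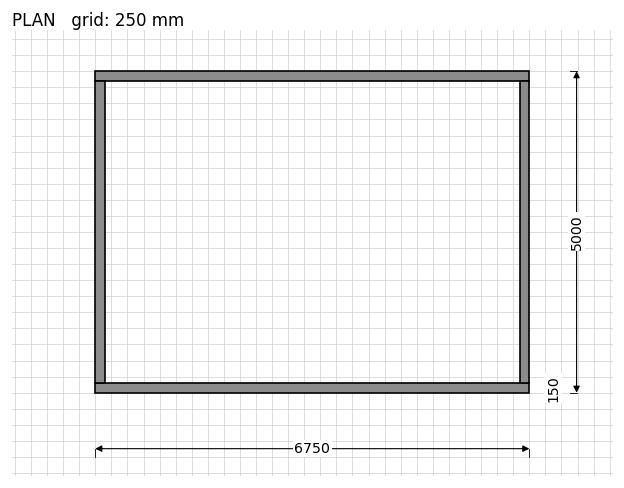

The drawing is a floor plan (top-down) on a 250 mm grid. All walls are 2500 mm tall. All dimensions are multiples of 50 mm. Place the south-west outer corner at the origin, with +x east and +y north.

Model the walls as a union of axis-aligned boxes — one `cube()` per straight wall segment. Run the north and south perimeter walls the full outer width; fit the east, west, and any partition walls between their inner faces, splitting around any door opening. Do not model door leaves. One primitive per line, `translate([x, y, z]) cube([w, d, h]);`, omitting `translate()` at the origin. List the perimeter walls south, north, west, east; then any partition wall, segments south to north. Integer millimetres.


cube([6750, 150, 2500]);
translate([0, 4850, 0]) cube([6750, 150, 2500]);
translate([0, 150, 0]) cube([150, 4700, 2500]);
translate([6600, 150, 0]) cube([150, 4700, 2500]);


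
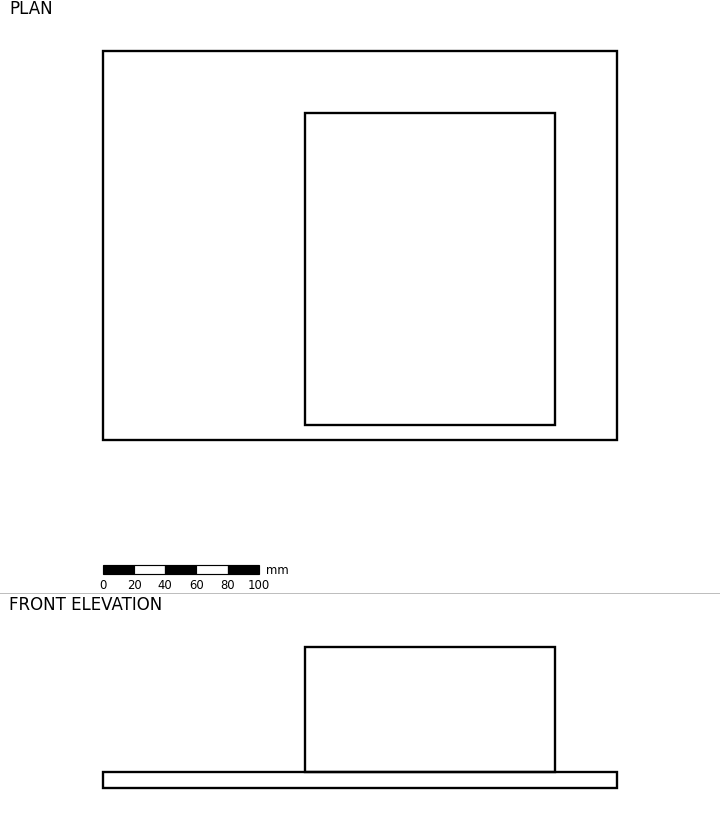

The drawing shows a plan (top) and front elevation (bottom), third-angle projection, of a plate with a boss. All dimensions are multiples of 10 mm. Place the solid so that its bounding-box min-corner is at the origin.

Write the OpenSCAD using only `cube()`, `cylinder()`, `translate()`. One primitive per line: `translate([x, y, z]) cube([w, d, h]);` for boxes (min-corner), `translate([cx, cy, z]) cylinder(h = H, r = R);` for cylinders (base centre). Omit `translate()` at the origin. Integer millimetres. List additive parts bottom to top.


cube([330, 250, 10]);
translate([130, 10, 10]) cube([160, 200, 80]);


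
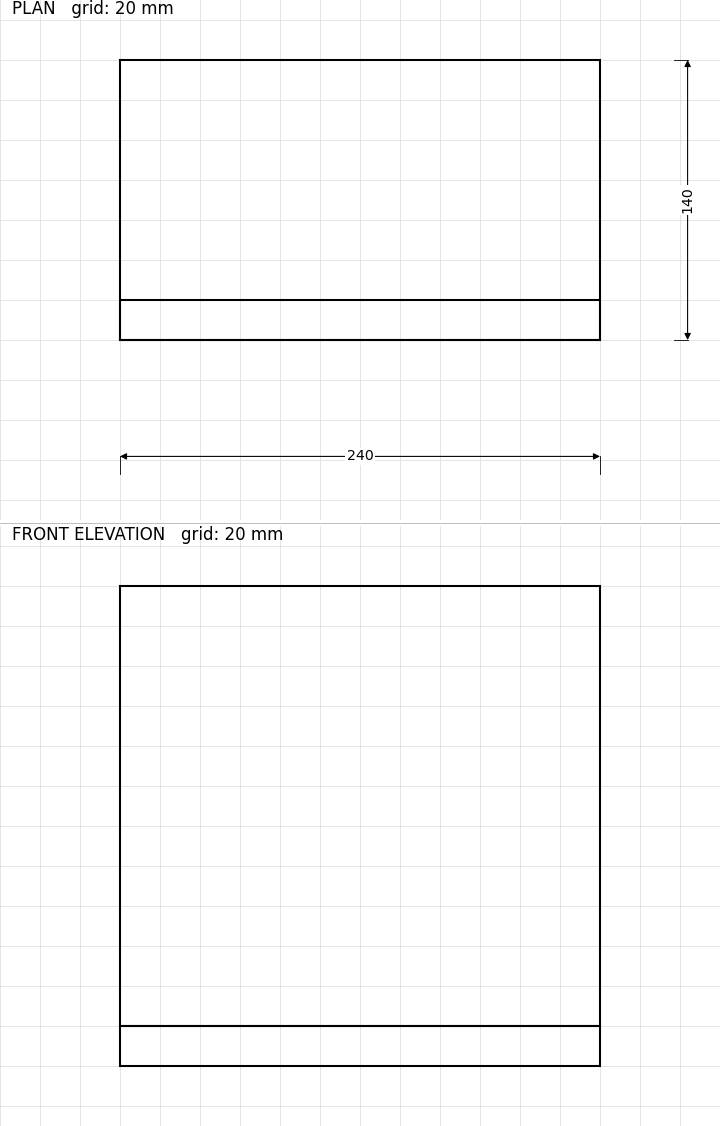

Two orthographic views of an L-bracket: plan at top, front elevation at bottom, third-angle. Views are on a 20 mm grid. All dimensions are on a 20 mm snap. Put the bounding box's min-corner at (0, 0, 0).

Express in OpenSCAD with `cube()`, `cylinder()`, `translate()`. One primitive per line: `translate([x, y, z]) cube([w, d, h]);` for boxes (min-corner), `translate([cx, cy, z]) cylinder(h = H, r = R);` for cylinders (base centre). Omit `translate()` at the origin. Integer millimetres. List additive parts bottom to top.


cube([240, 140, 20]);
translate([0, 0, 20]) cube([240, 20, 220]);
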